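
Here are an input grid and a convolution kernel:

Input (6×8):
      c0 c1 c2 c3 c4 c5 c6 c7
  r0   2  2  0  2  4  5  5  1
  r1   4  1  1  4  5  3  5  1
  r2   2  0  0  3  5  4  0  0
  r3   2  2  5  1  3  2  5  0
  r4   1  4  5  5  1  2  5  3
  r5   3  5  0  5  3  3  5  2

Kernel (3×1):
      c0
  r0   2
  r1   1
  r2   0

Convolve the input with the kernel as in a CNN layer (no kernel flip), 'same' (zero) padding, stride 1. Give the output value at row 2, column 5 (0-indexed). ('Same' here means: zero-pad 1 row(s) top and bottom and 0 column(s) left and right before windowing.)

10

The receptive field on the zero-padded input at this output position is [3 / 4 / 2]. Elementwise product with the kernel and sum: 3·2 + 4·1.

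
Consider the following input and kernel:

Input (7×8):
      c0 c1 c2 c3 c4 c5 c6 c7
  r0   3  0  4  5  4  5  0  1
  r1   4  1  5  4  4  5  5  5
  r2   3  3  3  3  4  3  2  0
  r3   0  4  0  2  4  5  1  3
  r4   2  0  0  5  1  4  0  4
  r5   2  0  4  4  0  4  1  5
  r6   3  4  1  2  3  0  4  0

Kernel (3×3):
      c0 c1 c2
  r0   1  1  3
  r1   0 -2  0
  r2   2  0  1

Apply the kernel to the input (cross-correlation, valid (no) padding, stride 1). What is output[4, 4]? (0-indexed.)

7

The receptive field on the input at this output position is [1 4 0 / 0 4 1 / 3 0 4]. Elementwise product with the kernel and sum: 1·1 + 4·1 + 0·3 + 4·-2 + 3·2 + 4·1.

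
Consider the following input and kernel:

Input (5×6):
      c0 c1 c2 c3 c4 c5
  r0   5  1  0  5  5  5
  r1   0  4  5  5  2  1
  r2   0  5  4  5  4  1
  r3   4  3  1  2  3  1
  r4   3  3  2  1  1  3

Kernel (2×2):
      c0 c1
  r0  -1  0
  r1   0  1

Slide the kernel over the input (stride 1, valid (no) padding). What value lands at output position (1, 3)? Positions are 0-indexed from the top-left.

The receptive field on the input at this output position is [5 2 / 5 4]. Elementwise product with the kernel and sum: 5·-1 + 4·1.

-1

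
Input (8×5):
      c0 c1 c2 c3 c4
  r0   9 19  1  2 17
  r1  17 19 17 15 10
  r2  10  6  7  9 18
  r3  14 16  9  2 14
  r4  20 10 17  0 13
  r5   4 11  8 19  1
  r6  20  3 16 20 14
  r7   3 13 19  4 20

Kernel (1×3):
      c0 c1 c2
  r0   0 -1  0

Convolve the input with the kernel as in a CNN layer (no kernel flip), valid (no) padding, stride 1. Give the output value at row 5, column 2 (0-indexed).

The receptive field on the input at this output position is [8 19 1]. Elementwise product with the kernel and sum: 19·-1.

-19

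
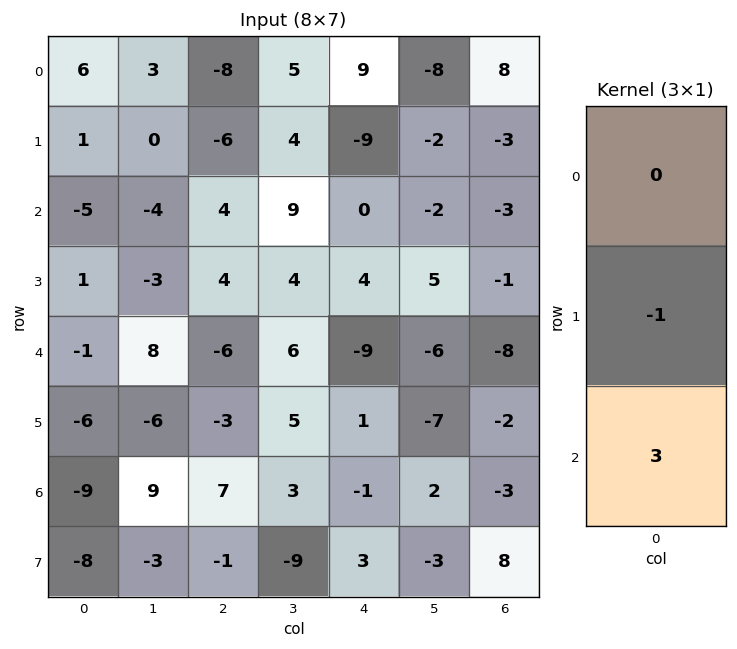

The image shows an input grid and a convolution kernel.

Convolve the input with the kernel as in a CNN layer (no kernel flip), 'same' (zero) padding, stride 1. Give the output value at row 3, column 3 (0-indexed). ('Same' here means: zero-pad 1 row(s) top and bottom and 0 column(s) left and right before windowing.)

14

The receptive field on the zero-padded input at this output position is [9 / 4 / 6]. Elementwise product with the kernel and sum: 4·-1 + 6·3.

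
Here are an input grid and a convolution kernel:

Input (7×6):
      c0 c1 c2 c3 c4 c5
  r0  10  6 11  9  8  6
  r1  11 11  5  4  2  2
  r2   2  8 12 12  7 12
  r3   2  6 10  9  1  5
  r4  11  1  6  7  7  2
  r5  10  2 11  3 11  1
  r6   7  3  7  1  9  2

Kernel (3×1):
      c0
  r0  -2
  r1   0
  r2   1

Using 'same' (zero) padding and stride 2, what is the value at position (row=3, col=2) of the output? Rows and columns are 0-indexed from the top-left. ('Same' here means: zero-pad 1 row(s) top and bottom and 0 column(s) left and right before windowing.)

-22

The receptive field on the zero-padded input at this output position is [11 / 9 / 0]. Elementwise product with the kernel and sum: 11·-2 + 0·1.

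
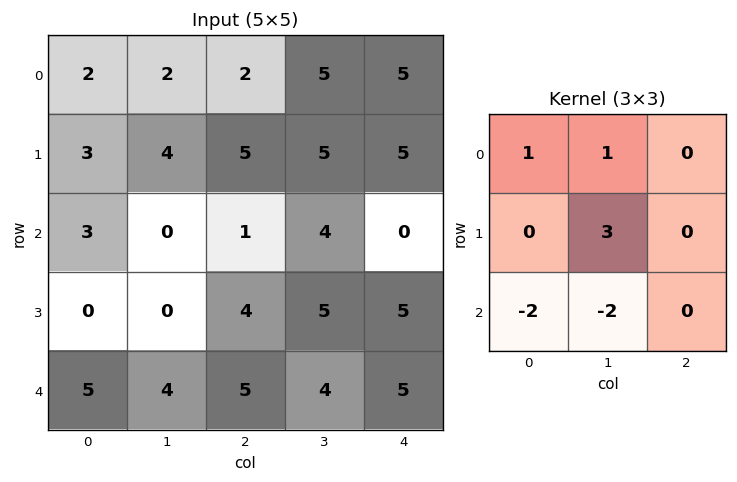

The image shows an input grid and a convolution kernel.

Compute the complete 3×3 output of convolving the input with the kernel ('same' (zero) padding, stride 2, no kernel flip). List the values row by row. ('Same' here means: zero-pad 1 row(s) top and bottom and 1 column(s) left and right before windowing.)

Output[0,0]: The receptive field on the zero-padded input at this output position is [0 0 0 / 0 2 2 / 0 3 4]. Elementwise product with the kernel and sum: 0·1 + 0·1 + 2·3 + 0·-2 + 3·-2.

0 -12 -5
12 4 -10
15 19 25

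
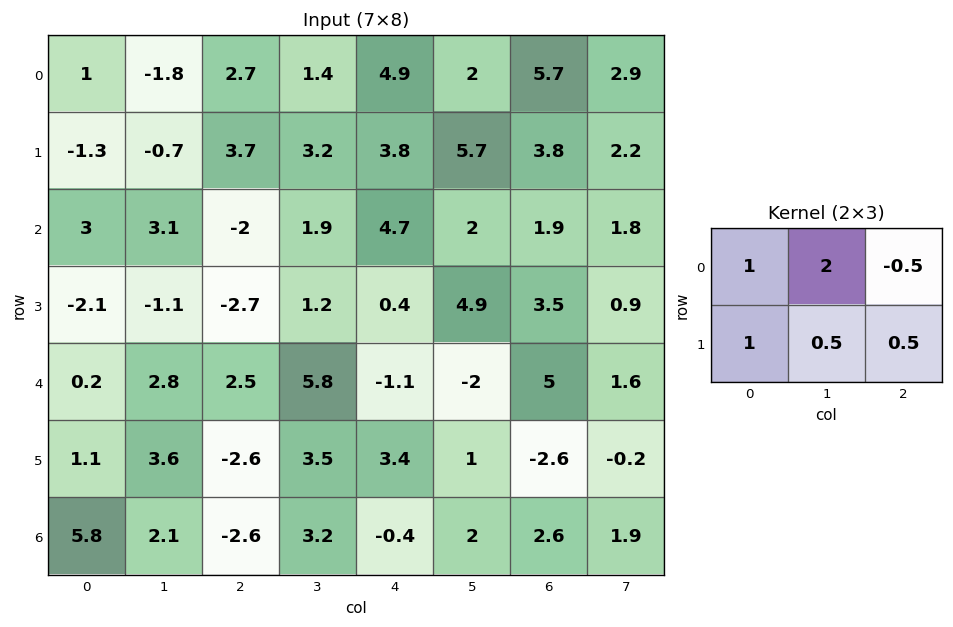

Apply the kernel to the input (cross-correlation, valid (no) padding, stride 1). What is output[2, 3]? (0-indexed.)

The receptive field on the input at this output position is [1.9 4.7 2 / 1.2 0.4 4.9]. Elementwise product with the kernel and sum: 1.9·1 + 4.7·2 + 2·-0.5 + 1.2·1 + 0.4·0.5 + 4.9·0.5.

14.15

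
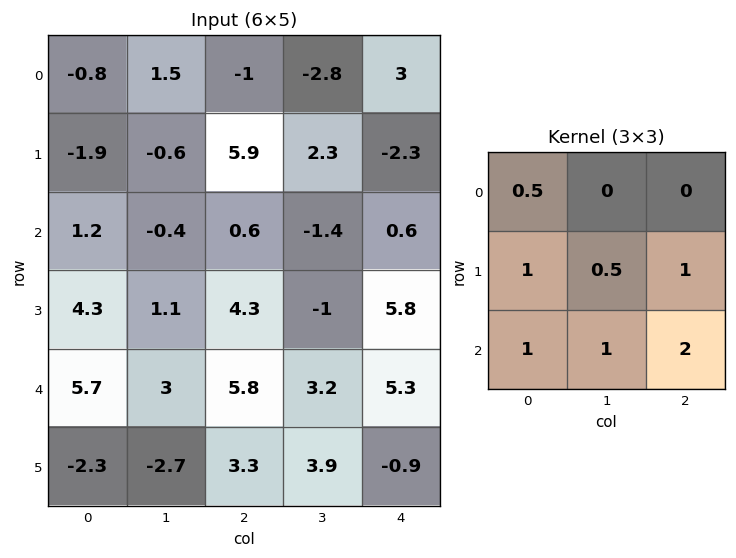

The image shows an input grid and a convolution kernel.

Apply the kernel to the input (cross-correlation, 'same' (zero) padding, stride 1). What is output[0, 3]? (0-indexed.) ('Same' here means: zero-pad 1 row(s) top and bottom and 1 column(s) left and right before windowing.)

The receptive field on the zero-padded input at this output position is [0 0 0 / -1 -2.8 3 / 5.9 2.3 -2.3]. Elementwise product with the kernel and sum: 0·0.5 + -1·1 + -2.8·0.5 + 3·1 + 5.9·1 + 2.3·1 + -2.3·2.

4.2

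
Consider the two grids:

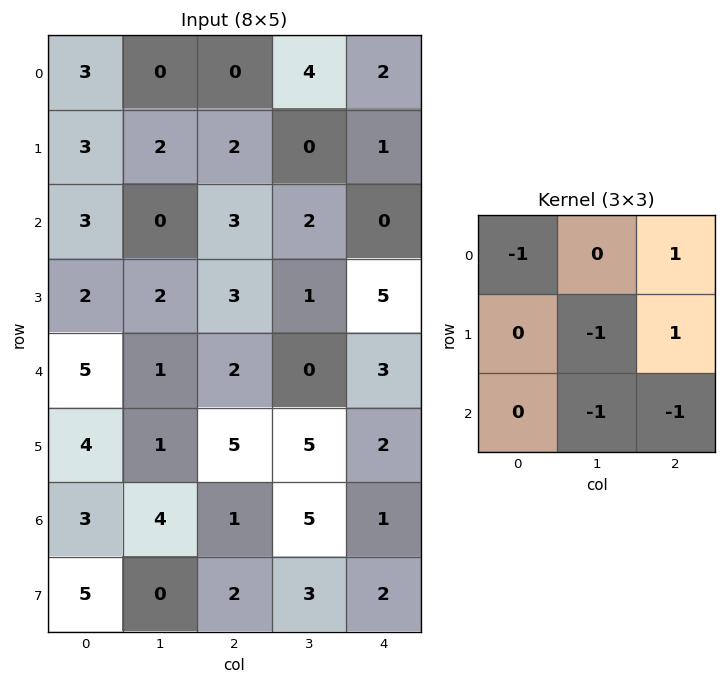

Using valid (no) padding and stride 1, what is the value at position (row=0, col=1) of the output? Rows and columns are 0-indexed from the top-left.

The receptive field on the input at this output position is [0 0 4 / 2 2 0 / 0 3 2]. Elementwise product with the kernel and sum: 0·-1 + 4·1 + 2·-1 + 0·1 + 3·-1 + 2·-1.

-3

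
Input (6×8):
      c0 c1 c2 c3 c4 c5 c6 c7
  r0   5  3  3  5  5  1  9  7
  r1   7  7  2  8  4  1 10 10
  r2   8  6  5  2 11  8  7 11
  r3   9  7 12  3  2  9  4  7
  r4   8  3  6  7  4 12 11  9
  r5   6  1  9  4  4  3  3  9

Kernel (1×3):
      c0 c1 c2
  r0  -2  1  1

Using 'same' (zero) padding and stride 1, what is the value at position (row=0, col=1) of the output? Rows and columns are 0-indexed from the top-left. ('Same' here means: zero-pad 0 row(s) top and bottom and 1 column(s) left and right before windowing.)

The receptive field on the zero-padded input at this output position is [5 3 3]. Elementwise product with the kernel and sum: 5·-2 + 3·1 + 3·1.

-4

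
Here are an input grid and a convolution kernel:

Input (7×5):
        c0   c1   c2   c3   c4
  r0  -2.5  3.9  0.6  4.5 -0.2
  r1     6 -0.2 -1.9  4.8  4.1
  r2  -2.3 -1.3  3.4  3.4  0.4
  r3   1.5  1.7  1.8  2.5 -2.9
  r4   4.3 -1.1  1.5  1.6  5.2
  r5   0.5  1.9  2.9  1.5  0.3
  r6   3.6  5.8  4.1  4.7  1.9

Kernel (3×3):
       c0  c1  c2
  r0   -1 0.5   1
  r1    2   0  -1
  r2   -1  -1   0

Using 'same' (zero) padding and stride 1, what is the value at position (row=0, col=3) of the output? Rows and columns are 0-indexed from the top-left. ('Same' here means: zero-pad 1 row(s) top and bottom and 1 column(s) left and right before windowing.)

-1.5

The receptive field on the zero-padded input at this output position is [0 0 0 / 0.6 4.5 -0.2 / -1.9 4.8 4.1]. Elementwise product with the kernel and sum: 0·-1 + 0·0.5 + 0·1 + 0.6·2 + -0.2·-1 + -1.9·-1 + 4.8·-1.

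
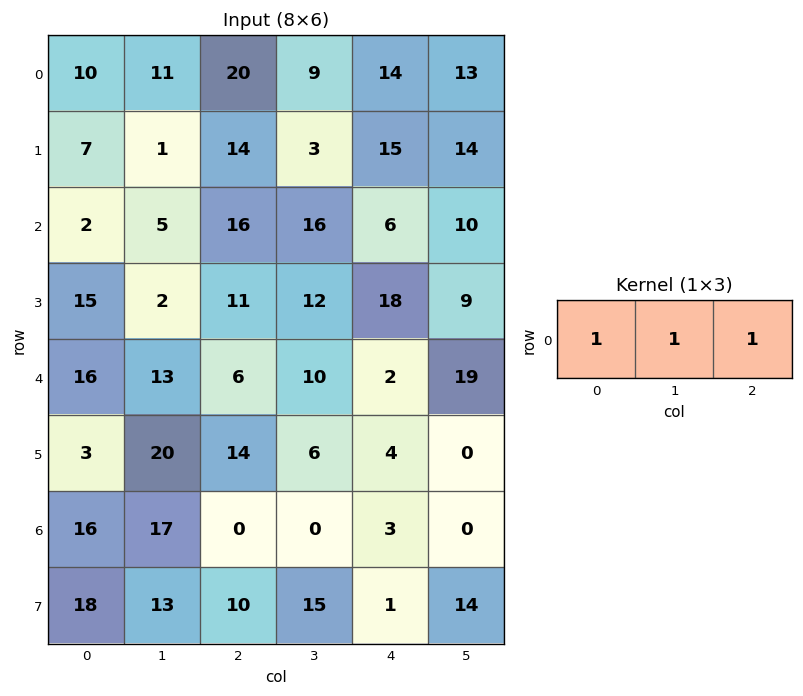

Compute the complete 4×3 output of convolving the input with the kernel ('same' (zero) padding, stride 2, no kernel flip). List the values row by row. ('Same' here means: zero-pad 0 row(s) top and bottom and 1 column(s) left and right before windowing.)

21 40 36
7 37 32
29 29 31
33 17 3

Output[0,0]: The receptive field on the zero-padded input at this output position is [0 10 11]. Elementwise product with the kernel and sum: 0·1 + 10·1 + 11·1.
Output[0,1]: The receptive field on the zero-padded input at this output position is [11 20 9]. Elementwise product with the kernel and sum: 11·1 + 20·1 + 9·1.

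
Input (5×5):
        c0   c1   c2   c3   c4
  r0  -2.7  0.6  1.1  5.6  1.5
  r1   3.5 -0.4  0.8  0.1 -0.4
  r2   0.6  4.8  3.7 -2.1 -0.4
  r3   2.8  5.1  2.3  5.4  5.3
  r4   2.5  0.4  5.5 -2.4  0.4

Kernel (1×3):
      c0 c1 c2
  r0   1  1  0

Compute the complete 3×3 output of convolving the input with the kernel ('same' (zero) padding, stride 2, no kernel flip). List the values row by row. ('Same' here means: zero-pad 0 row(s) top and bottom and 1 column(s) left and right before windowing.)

Output[0,0]: The receptive field on the zero-padded input at this output position is [0 -2.7 0.6]. Elementwise product with the kernel and sum: 0·1 + -2.7·1.

-2.7 1.7 7.1
0.6 8.5 -2.5
2.5 5.9 -2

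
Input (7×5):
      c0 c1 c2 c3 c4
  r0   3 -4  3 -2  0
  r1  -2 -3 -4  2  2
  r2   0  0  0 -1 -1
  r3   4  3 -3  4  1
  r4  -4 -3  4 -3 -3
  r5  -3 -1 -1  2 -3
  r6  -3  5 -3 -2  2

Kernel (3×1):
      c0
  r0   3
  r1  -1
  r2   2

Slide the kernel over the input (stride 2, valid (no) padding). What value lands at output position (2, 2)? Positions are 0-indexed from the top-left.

-2

The receptive field on the input at this output position is [-3 / -3 / 2]. Elementwise product with the kernel and sum: -3·3 + -3·-1 + 2·2.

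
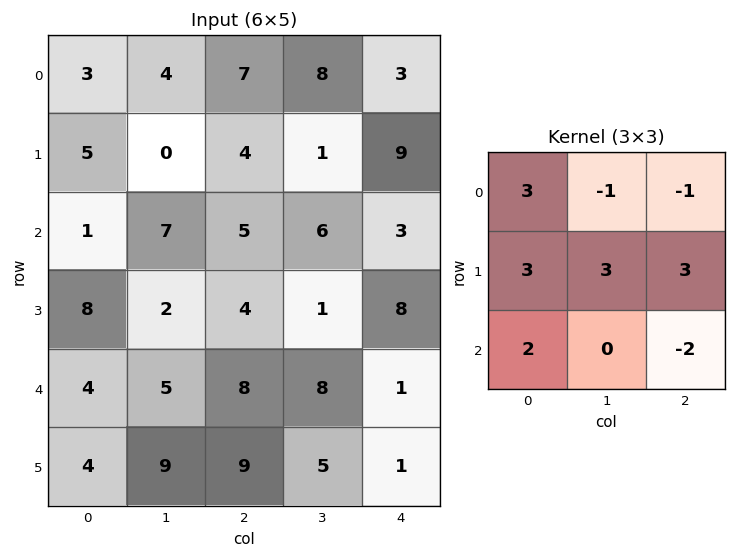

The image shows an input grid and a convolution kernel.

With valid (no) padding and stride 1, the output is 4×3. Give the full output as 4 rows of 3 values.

17 14 56
58 51 36
25 25 59
59 72 70

Output[0,0]: The receptive field on the input at this output position is [3 4 7 / 5 0 4 / 1 7 5]. Elementwise product with the kernel and sum: 3·3 + 4·-1 + 7·-1 + 5·3 + 0·3 + 4·3 + 1·2 + 5·-2.
Output[0,1]: The receptive field on the input at this output position is [4 7 8 / 0 4 1 / 7 5 6]. Elementwise product with the kernel and sum: 4·3 + 7·-1 + 8·-1 + 0·3 + 4·3 + 1·3 + 7·2 + 6·-2.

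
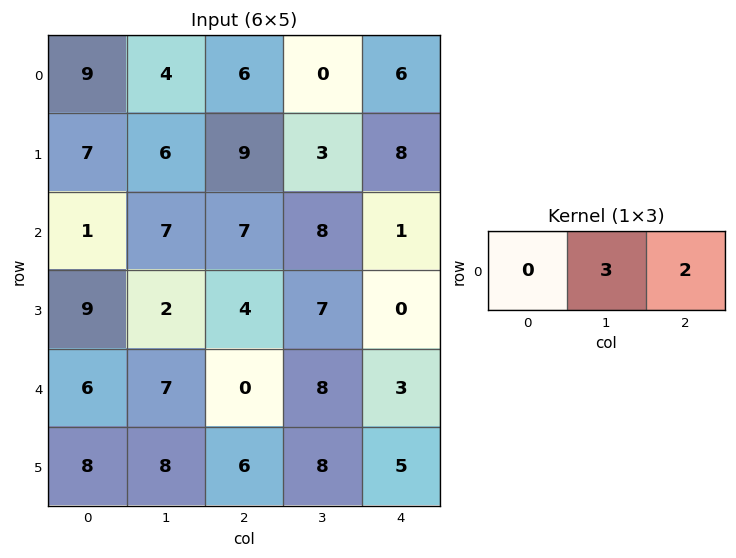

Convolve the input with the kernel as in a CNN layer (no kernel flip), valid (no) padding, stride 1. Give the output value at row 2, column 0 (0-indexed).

35

The receptive field on the input at this output position is [1 7 7]. Elementwise product with the kernel and sum: 7·3 + 7·2.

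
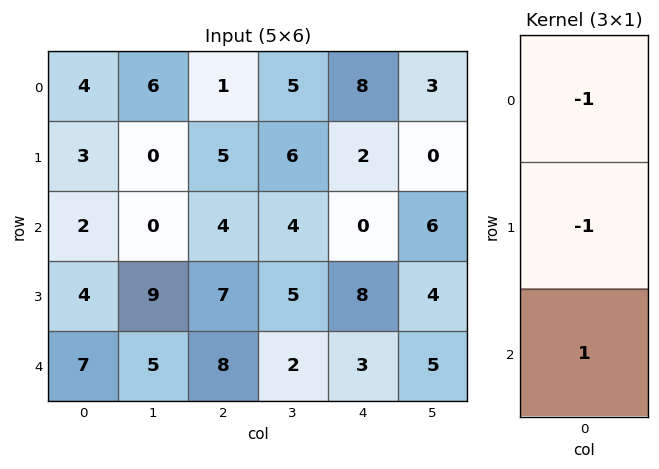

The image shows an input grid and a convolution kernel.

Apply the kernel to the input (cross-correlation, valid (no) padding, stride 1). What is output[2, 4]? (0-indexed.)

The receptive field on the input at this output position is [0 / 8 / 3]. Elementwise product with the kernel and sum: 0·-1 + 8·-1 + 3·1.

-5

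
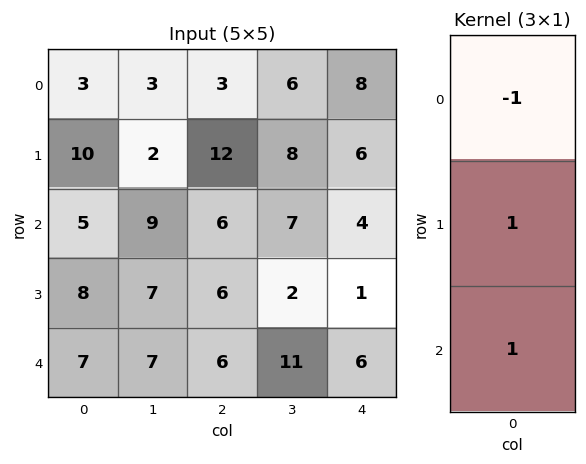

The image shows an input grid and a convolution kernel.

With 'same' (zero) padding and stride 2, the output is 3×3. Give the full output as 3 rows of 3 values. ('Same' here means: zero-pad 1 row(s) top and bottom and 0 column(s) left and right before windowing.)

Output[0,0]: The receptive field on the zero-padded input at this output position is [0 / 3 / 10]. Elementwise product with the kernel and sum: 0·-1 + 3·1 + 10·1.
Output[0,1]: The receptive field on the zero-padded input at this output position is [0 / 3 / 12]. Elementwise product with the kernel and sum: 0·-1 + 3·1 + 12·1.

13 15 14
3 0 -1
-1 0 5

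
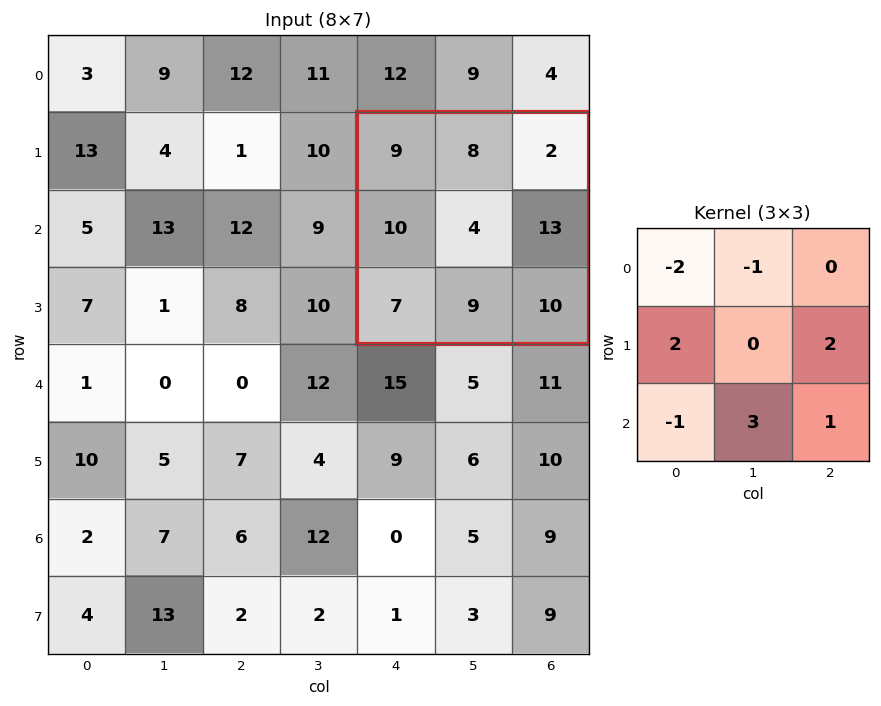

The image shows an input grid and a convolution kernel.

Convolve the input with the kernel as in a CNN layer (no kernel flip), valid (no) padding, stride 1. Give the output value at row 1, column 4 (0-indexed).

The receptive field on the input at this output position is [9 8 2 / 10 4 13 / 7 9 10]. Elementwise product with the kernel and sum: 9·-2 + 8·-1 + 10·2 + 13·2 + 7·-1 + 9·3 + 10·1.

50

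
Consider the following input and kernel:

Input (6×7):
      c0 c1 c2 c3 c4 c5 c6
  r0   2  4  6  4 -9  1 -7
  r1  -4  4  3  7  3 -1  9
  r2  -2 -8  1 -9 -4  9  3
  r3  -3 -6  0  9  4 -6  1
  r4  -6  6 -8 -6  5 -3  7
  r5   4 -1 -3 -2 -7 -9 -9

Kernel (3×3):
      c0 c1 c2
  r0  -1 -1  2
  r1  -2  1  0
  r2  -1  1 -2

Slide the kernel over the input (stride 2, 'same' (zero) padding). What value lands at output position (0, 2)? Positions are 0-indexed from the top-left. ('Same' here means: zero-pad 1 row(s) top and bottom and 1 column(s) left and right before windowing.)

The receptive field on the zero-padded input at this output position is [0 0 0 / 4 -9 1 / 7 3 -1]. Elementwise product with the kernel and sum: 0·-1 + 0·-1 + 0·2 + 4·-2 + -9·1 + 7·-1 + 3·1 + -1·-2.

-19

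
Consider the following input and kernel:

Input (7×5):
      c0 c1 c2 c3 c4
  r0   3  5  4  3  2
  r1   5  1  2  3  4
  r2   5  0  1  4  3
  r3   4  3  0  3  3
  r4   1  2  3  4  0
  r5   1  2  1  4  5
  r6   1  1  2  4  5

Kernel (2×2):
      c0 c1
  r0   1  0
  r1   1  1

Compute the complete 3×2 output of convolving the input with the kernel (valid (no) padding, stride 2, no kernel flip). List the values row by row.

Output[0,0]: The receptive field on the input at this output position is [3 5 / 5 1]. Elementwise product with the kernel and sum: 3·1 + 5·1 + 1·1.
Output[0,1]: The receptive field on the input at this output position is [4 3 / 2 3]. Elementwise product with the kernel and sum: 4·1 + 2·1 + 3·1.

9 9
12 4
4 8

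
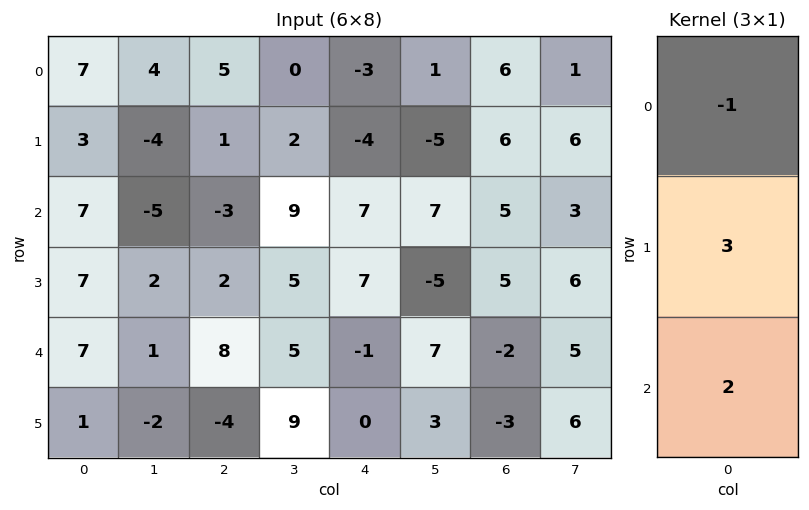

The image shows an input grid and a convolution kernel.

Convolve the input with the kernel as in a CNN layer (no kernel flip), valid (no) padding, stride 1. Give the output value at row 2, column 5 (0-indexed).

-8

The receptive field on the input at this output position is [7 / -5 / 7]. Elementwise product with the kernel and sum: 7·-1 + -5·3 + 7·2.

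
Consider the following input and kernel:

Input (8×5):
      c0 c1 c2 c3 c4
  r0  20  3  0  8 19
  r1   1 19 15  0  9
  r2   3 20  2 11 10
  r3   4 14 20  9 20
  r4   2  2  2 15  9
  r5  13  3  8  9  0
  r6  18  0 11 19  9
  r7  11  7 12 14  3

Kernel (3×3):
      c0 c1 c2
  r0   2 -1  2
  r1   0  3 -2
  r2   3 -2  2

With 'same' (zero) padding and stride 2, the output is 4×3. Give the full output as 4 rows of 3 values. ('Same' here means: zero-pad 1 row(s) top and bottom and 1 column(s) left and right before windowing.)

Output[0,0]: The receptive field on the zero-padded input at this output position is [0 0 0 / 0 20 3 / 0 1 19]. Elementwise product with the kernel and sum: 0·2 + 0·-1 + 0·2 + 20·3 + 3·-2 + 0·3 + 1·-2 + 19·2.
Output[0,1]: The receptive field on the zero-padded input at this output position is [0 0 0 / 3 0 8 / 19 15 0]. Elementwise product with the kernel and sum: 0·2 + 0·-1 + 0·2 + 0·3 + 8·-2 + 19·3 + 15·-2 + 0·2.

90 11 39
26 27 8
6 13 52
39 36 81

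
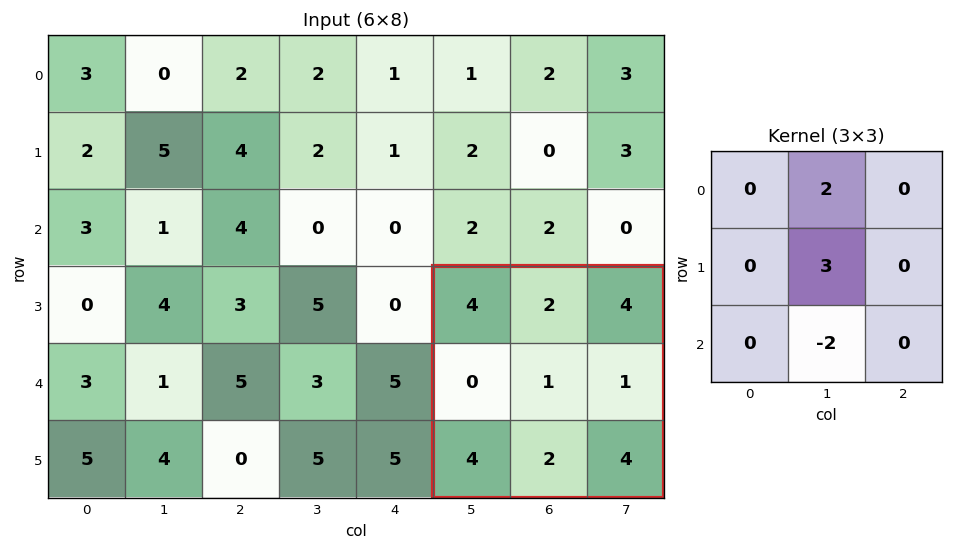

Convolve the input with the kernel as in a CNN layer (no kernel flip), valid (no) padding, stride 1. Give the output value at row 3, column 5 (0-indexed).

The receptive field on the input at this output position is [4 2 4 / 0 1 1 / 4 2 4]. Elementwise product with the kernel and sum: 2·2 + 1·3 + 2·-2.

3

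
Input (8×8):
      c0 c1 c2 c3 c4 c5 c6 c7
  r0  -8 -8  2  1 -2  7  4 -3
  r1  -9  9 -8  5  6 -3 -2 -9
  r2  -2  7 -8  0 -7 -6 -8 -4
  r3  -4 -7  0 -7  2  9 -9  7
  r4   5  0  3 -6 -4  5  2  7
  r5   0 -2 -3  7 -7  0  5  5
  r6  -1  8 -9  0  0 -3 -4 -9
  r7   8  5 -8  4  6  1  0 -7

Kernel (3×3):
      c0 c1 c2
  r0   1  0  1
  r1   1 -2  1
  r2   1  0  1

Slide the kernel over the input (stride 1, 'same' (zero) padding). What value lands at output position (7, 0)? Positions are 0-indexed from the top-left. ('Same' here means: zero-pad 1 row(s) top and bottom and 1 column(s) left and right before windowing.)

The receptive field on the zero-padded input at this output position is [0 -1 8 / 0 8 5 / 0 0 0]. Elementwise product with the kernel and sum: 0·1 + 8·1 + 0·1 + 8·-2 + 5·1 + 0·1 + 0·1.

-3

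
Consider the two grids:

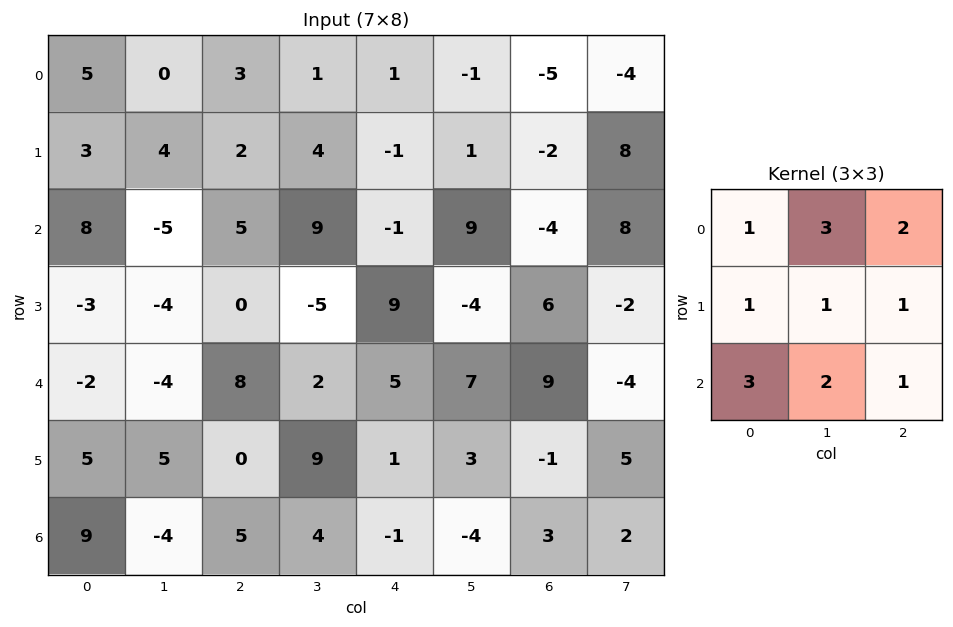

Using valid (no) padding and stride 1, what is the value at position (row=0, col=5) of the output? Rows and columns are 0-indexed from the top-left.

10

The receptive field on the input at this output position is [-1 -5 -4 / 1 -2 8 / 9 -4 8]. Elementwise product with the kernel and sum: -1·1 + -5·3 + -4·2 + 1·1 + -2·1 + 8·1 + 9·3 + -4·2 + 8·1.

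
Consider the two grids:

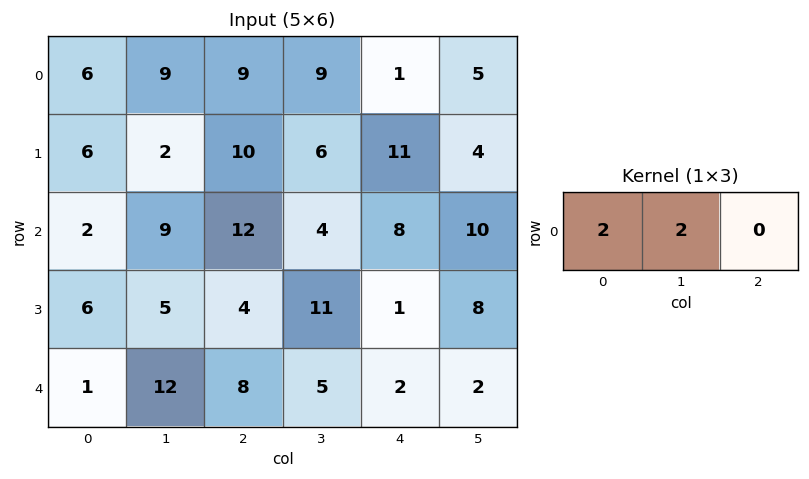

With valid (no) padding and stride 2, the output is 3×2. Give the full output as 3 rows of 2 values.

30 36
22 32
26 26

Output[0,0]: The receptive field on the input at this output position is [6 9 9]. Elementwise product with the kernel and sum: 6·2 + 9·2.
Output[0,1]: The receptive field on the input at this output position is [9 9 1]. Elementwise product with the kernel and sum: 9·2 + 9·2.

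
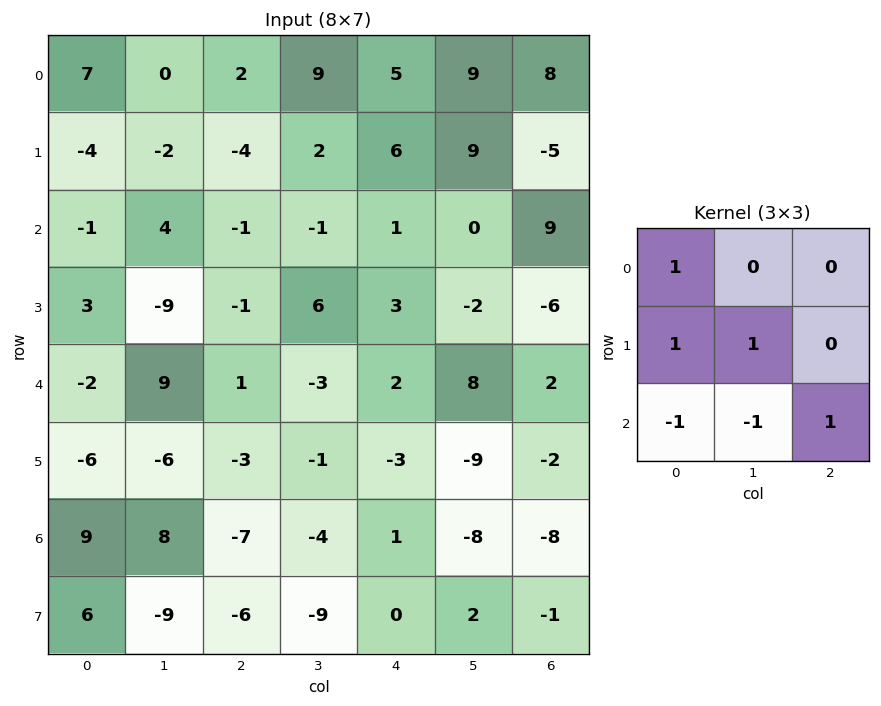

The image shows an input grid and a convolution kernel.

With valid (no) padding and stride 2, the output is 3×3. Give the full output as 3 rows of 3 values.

Output[0,0]: The receptive field on the input at this output position is [7 0 2 / -4 -2 -4 / -1 4 -1]. Elementwise product with the kernel and sum: 7·1 + -4·1 + -2·1 + -1·-1 + 4·-1 + -1·1.
Output[0,1]: The receptive field on the input at this output position is [2 9 5 / -4 2 6 / -1 -1 1]. Elementwise product with the kernel and sum: 2·1 + -4·1 + 2·1 + -1·-1 + -1·-1 + 1·1.

-3 3 28
-13 8 -6
-38 9 -11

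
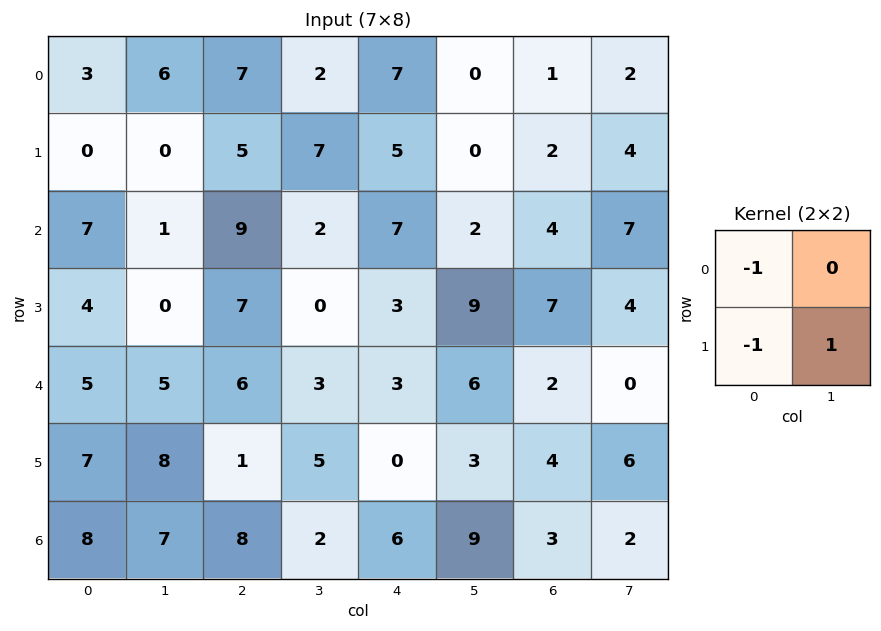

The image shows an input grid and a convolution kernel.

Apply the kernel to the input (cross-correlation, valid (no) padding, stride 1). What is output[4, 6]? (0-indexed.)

0

The receptive field on the input at this output position is [2 0 / 4 6]. Elementwise product with the kernel and sum: 2·-1 + 4·-1 + 6·1.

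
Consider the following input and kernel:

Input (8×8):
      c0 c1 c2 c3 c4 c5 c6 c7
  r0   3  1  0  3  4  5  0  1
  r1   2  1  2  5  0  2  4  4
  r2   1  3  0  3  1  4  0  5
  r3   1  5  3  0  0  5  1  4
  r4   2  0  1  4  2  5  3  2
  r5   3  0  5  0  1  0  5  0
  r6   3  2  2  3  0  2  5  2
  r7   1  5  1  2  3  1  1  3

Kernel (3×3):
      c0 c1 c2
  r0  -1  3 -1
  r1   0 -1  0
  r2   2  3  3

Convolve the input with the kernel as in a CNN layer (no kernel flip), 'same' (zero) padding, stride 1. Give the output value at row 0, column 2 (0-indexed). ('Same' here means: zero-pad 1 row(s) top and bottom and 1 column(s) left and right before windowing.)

The receptive field on the zero-padded input at this output position is [0 0 0 / 1 0 3 / 1 2 5]. Elementwise product with the kernel and sum: 0·-1 + 0·3 + 0·-1 + 0·-1 + 1·2 + 2·3 + 5·3.

23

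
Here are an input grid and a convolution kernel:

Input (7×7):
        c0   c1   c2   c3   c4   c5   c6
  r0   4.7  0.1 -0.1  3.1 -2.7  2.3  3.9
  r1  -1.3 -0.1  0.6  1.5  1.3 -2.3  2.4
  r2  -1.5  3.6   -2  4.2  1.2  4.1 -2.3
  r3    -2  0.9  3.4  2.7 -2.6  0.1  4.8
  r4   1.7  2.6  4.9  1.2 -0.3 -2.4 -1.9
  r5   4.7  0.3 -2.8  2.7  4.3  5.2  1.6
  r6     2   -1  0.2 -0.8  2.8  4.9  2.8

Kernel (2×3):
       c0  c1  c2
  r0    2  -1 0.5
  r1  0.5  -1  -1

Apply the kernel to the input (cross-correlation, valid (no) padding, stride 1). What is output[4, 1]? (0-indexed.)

1.15

The receptive field on the input at this output position is [2.6 4.9 1.2 / 0.3 -2.8 2.7]. Elementwise product with the kernel and sum: 2.6·2 + 4.9·-1 + 1.2·0.5 + 0.3·0.5 + -2.8·-1 + 2.7·-1.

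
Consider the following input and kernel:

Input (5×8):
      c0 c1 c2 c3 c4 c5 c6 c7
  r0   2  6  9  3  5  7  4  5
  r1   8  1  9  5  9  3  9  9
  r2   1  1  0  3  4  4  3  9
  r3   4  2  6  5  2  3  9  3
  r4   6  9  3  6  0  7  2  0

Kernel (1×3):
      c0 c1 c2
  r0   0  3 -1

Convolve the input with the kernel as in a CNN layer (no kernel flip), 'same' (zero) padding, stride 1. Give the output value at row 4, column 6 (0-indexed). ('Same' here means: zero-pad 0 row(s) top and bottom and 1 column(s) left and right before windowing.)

The receptive field on the zero-padded input at this output position is [7 2 0]. Elementwise product with the kernel and sum: 2·3 + 0·-1.

6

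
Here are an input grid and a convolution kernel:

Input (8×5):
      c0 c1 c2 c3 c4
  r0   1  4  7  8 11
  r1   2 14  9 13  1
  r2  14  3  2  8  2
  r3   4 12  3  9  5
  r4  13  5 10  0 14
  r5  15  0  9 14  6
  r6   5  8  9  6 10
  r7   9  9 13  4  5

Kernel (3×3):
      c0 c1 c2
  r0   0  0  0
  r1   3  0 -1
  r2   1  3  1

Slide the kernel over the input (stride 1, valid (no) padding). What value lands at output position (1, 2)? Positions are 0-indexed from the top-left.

The receptive field on the input at this output position is [9 13 1 / 2 8 2 / 3 9 5]. Elementwise product with the kernel and sum: 2·3 + 2·-1 + 3·1 + 9·3 + 5·1.

39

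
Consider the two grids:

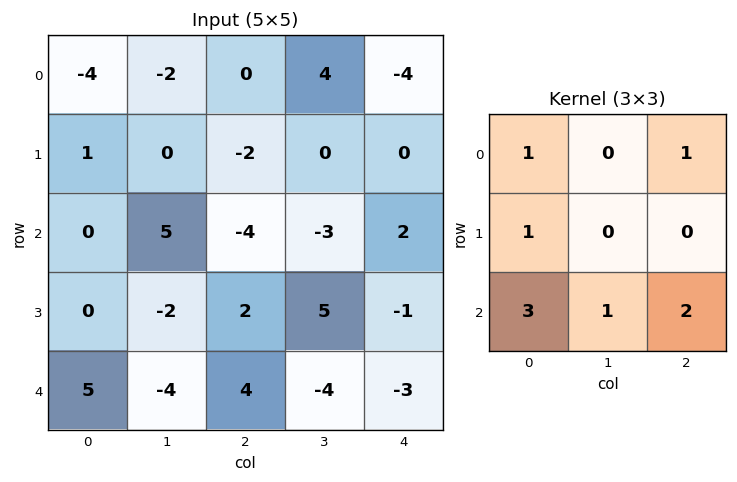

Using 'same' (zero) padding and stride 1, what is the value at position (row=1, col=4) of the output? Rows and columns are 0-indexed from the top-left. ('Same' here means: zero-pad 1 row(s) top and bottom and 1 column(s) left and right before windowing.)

-3

The receptive field on the zero-padded input at this output position is [4 -4 0 / 0 0 0 / -3 2 0]. Elementwise product with the kernel and sum: 4·1 + 0·1 + 0·1 + -3·3 + 2·1 + 0·2.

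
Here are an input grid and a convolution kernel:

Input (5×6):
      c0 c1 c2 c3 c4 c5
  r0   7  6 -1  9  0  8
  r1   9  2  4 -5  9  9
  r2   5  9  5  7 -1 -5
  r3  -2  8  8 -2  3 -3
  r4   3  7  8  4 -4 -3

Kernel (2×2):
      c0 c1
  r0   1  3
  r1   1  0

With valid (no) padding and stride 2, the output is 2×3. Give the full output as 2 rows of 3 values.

34 30 33
30 34 -13

Output[0,0]: The receptive field on the input at this output position is [7 6 / 9 2]. Elementwise product with the kernel and sum: 7·1 + 6·3 + 9·1.
Output[0,1]: The receptive field on the input at this output position is [-1 9 / 4 -5]. Elementwise product with the kernel and sum: -1·1 + 9·3 + 4·1.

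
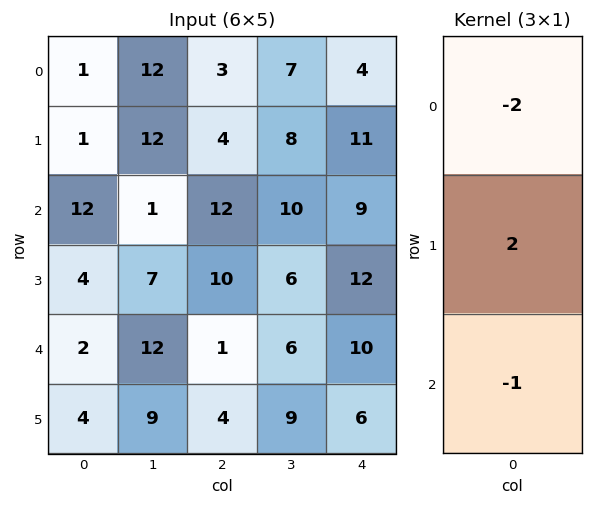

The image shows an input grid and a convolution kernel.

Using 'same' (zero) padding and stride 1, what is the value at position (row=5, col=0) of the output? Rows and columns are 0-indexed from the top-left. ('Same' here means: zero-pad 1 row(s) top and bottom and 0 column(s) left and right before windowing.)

4

The receptive field on the zero-padded input at this output position is [2 / 4 / 0]. Elementwise product with the kernel and sum: 2·-2 + 4·2 + 0·-1.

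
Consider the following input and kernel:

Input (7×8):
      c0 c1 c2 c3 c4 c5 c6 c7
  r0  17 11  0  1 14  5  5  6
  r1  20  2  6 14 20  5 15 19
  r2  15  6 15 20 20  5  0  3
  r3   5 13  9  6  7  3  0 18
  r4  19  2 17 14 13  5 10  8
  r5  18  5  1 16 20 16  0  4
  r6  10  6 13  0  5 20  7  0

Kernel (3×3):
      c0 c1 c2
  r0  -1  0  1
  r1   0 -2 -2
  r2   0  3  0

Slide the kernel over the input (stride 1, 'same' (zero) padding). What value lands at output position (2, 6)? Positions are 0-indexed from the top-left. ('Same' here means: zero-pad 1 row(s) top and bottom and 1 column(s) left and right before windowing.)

The receptive field on the zero-padded input at this output position is [5 15 19 / 5 0 3 / 3 0 18]. Elementwise product with the kernel and sum: 5·-1 + 19·1 + 0·-2 + 3·-2 + 0·3.

8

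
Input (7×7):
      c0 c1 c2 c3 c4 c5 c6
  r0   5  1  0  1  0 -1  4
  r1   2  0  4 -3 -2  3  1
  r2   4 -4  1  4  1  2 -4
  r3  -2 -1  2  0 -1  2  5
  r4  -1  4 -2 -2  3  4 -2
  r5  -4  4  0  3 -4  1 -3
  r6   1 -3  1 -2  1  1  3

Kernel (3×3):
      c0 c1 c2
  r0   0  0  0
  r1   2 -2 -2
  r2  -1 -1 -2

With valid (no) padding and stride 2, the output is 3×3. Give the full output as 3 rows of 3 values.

Output[0,0]: The receptive field on the input at this output position is [5 1 0 / 2 0 4 / 4 -4 1]. Elementwise product with the kernel and sum: 2·2 + 0·-2 + 4·-2 + 4·-1 + -4·-1 + 1·-2.
Output[0,1]: The receptive field on the input at this output position is [0 1 0 / 4 -3 -2 / 1 4 1]. Elementwise product with the kernel and sum: 4·2 + -3·-2 + -2·-2 + 1·-1 + 4·-1 + 1·-2.

-6 11 -7
-5 4 -19
-16 1 -12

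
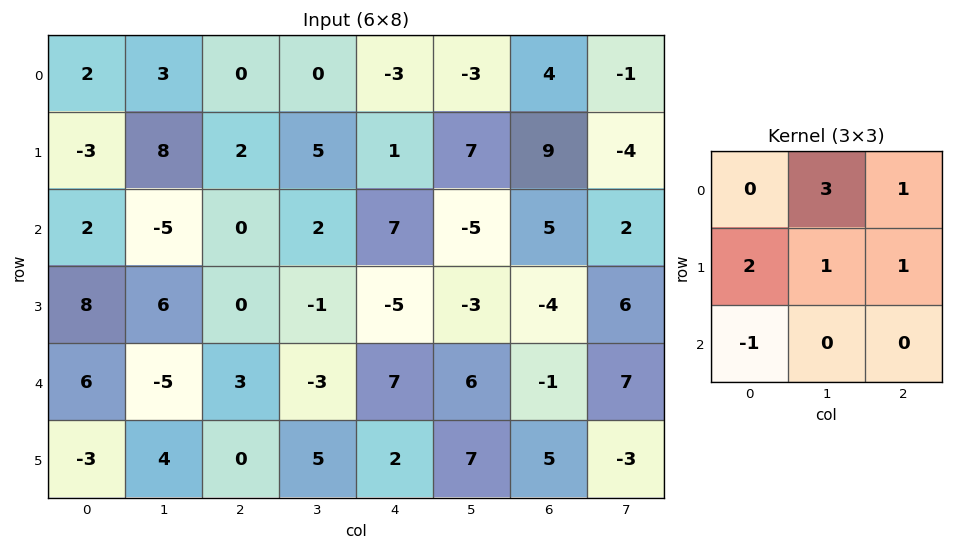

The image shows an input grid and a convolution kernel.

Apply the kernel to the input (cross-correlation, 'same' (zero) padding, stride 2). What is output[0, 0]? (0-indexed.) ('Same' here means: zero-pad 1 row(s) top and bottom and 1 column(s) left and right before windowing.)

5

The receptive field on the zero-padded input at this output position is [0 0 0 / 0 2 3 / 0 -3 8]. Elementwise product with the kernel and sum: 0·3 + 0·1 + 0·2 + 2·1 + 3·1 + 0·-1.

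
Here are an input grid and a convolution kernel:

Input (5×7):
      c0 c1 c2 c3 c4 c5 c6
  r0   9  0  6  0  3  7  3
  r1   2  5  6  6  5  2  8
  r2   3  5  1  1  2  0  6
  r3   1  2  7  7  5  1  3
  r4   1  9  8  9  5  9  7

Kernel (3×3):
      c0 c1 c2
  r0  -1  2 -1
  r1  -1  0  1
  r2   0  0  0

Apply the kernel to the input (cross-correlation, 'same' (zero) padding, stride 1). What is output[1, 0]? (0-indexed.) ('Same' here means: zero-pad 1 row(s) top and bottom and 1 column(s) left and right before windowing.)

23

The receptive field on the zero-padded input at this output position is [0 9 0 / 0 2 5 / 0 3 5]. Elementwise product with the kernel and sum: 0·-1 + 9·2 + 0·-1 + 0·-1 + 5·1.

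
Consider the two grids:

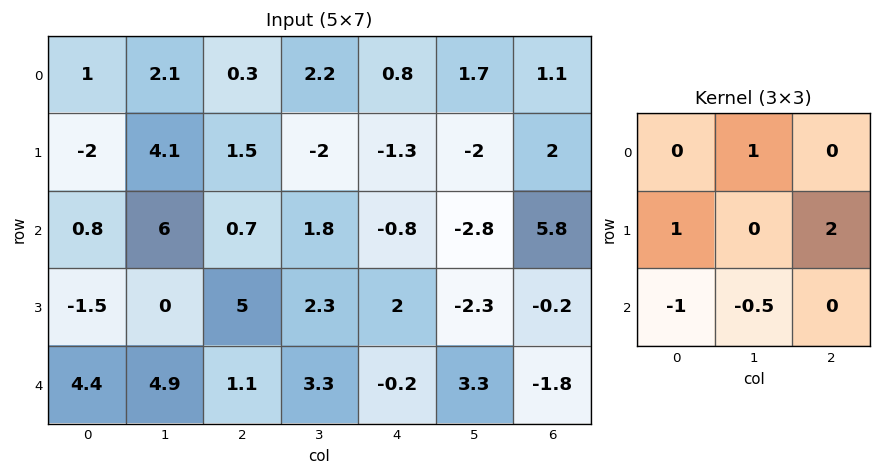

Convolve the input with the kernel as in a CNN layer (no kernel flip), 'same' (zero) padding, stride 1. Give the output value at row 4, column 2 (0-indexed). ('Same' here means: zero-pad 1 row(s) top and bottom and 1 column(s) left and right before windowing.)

The receptive field on the zero-padded input at this output position is [0 5 2.3 / 4.9 1.1 3.3 / 0 0 0]. Elementwise product with the kernel and sum: 5·1 + 4.9·1 + 3.3·2 + 0·-1 + 0·-0.5.

16.5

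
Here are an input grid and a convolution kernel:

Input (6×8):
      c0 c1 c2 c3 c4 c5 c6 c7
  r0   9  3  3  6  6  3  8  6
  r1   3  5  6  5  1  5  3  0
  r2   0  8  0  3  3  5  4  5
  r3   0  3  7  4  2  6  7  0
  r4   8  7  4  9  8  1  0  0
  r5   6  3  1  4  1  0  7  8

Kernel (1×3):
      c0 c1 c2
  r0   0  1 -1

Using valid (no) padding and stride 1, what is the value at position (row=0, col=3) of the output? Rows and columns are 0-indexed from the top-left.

The receptive field on the input at this output position is [6 6 3]. Elementwise product with the kernel and sum: 6·1 + 3·-1.

3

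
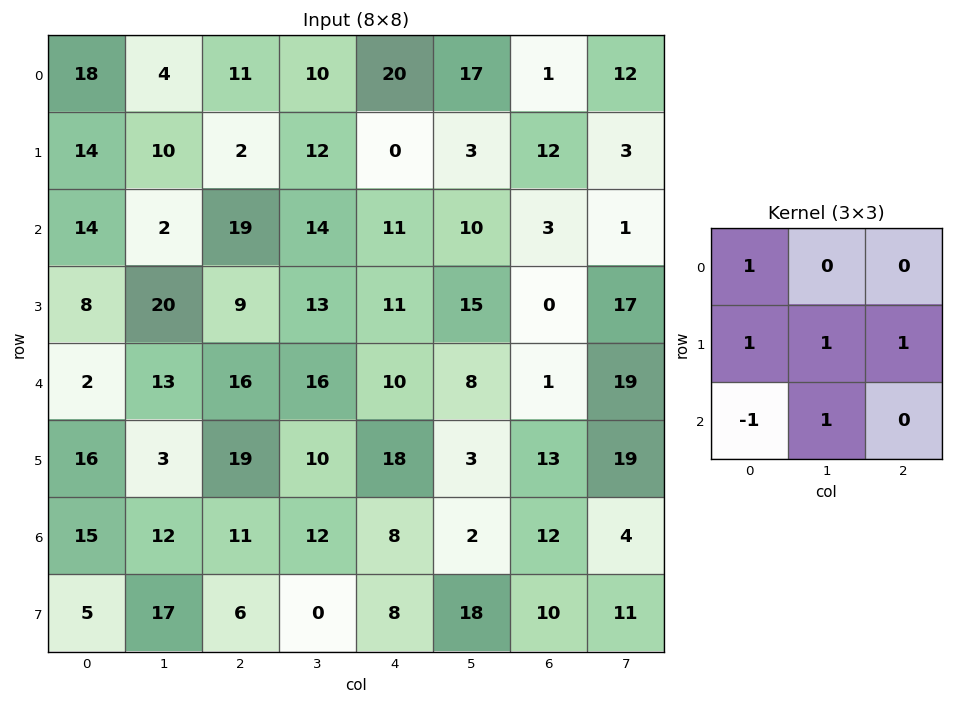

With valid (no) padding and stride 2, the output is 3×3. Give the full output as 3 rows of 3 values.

Output[0,0]: The receptive field on the input at this output position is [18 4 11 / 14 10 2 / 14 2 19]. Elementwise product with the kernel and sum: 18·1 + 14·1 + 10·1 + 2·1 + 14·-1 + 2·1.

32 20 34
62 52 35
37 64 38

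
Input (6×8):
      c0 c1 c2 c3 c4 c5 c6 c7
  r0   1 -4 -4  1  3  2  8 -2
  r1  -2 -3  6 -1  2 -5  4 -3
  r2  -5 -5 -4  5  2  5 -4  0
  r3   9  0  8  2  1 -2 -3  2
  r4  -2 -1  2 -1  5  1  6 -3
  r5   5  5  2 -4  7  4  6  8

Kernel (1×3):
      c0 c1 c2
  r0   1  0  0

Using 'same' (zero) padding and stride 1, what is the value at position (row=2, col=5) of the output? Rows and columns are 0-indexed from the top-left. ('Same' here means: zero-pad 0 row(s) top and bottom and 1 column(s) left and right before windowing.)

The receptive field on the zero-padded input at this output position is [2 5 -4]. Elementwise product with the kernel and sum: 2·1.

2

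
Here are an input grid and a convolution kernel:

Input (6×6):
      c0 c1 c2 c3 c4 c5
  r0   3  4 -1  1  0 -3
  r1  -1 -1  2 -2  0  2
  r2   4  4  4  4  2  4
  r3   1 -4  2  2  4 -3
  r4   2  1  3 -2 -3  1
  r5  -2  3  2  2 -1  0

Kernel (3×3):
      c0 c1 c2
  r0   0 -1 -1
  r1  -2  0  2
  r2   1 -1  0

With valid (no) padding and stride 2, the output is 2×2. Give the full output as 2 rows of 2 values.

3 -5
-5 3

Output[0,0]: The receptive field on the input at this output position is [3 4 -1 / -1 -1 2 / 4 4 4]. Elementwise product with the kernel and sum: 4·-1 + -1·-1 + -1·-2 + 2·2 + 4·1 + 4·-1.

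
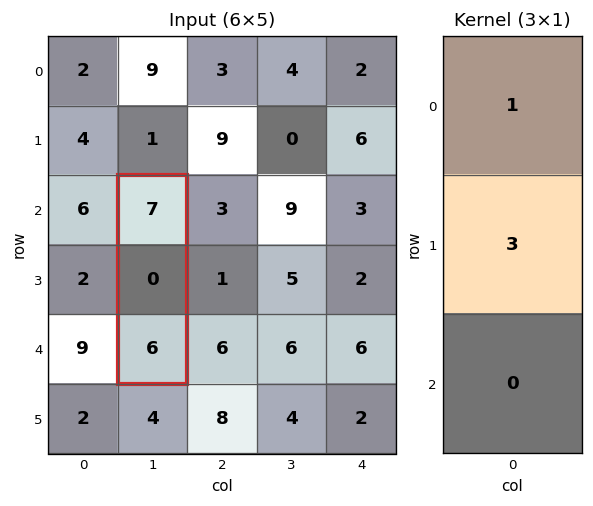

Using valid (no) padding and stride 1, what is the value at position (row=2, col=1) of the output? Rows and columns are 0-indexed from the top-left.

The receptive field on the input at this output position is [7 / 0 / 6]. Elementwise product with the kernel and sum: 7·1 + 0·3.

7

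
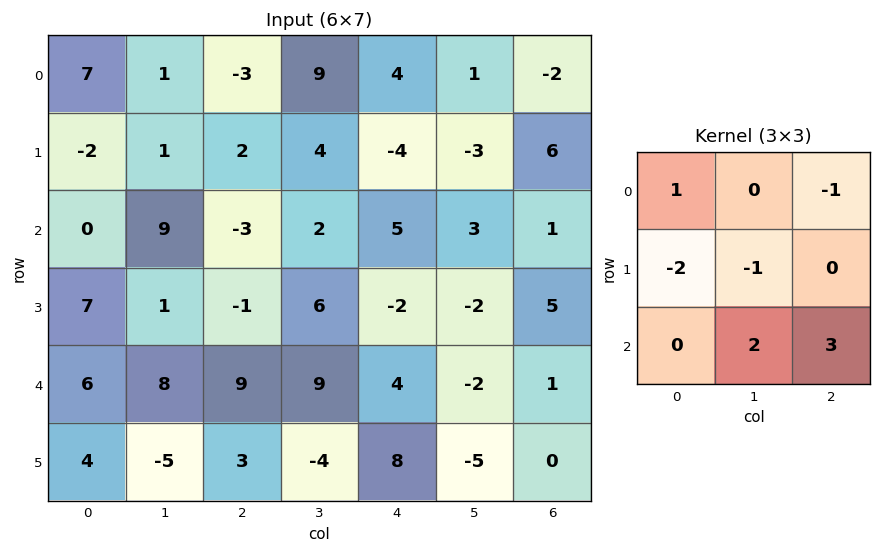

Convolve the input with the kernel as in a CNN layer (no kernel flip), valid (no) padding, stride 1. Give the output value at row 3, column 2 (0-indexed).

The receptive field on the input at this output position is [-1 6 -2 / 9 9 4 / 3 -4 8]. Elementwise product with the kernel and sum: -1·1 + -2·-1 + 9·-2 + 9·-1 + -4·2 + 8·3.

-10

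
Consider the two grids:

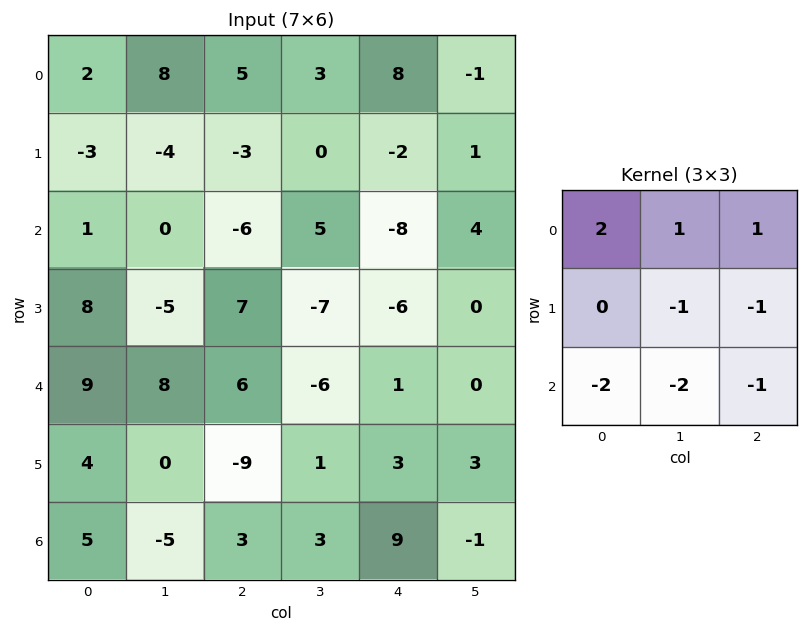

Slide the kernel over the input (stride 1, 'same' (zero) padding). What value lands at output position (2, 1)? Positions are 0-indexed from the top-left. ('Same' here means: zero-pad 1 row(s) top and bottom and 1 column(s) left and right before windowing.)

The receptive field on the zero-padded input at this output position is [-3 -4 -3 / 1 0 -6 / 8 -5 7]. Elementwise product with the kernel and sum: -3·2 + -4·1 + -3·1 + 0·-1 + -6·-1 + 8·-2 + -5·-2 + 7·-1.

-20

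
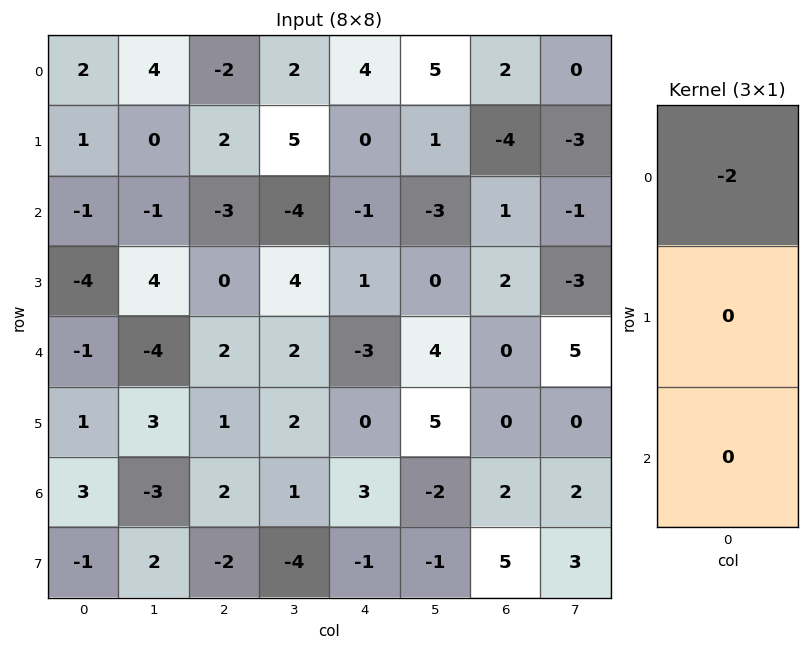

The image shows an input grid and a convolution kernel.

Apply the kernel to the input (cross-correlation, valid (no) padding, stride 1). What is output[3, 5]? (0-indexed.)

0

The receptive field on the input at this output position is [0 / 4 / 5]. Elementwise product with the kernel and sum: 0·-2.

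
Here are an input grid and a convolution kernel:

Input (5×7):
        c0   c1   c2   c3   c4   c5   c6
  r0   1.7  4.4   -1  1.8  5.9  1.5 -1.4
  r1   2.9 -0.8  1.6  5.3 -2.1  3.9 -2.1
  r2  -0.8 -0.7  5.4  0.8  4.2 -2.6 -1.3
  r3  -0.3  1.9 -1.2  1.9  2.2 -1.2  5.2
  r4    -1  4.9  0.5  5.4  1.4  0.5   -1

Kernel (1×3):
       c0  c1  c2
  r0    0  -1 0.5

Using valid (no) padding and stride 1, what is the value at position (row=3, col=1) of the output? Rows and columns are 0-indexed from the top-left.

2.15

The receptive field on the input at this output position is [1.9 -1.2 1.9]. Elementwise product with the kernel and sum: -1.2·-1 + 1.9·0.5.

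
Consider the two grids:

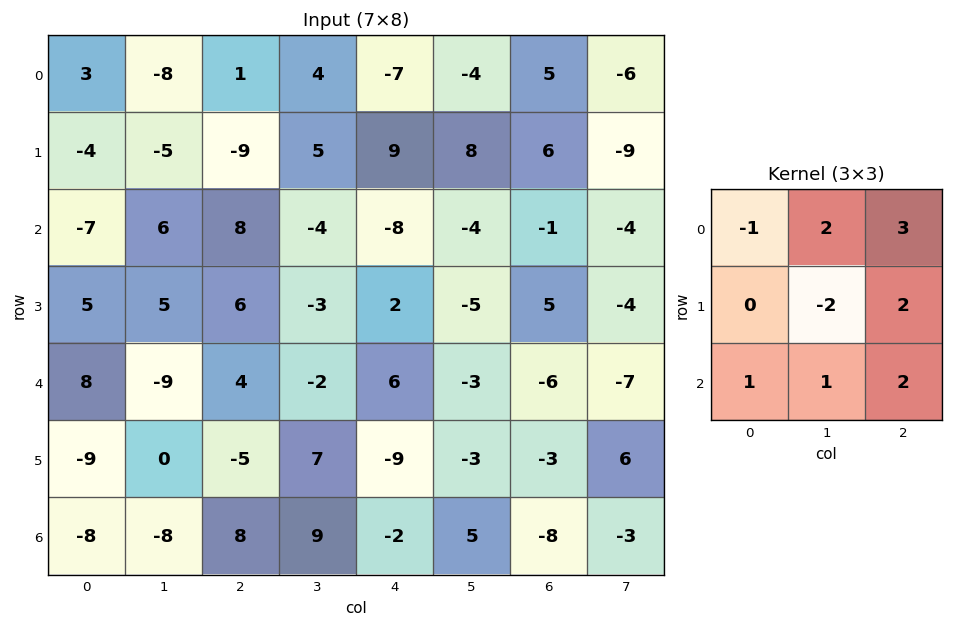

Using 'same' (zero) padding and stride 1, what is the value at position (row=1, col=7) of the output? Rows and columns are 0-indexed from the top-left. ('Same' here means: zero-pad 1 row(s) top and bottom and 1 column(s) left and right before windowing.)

The receptive field on the zero-padded input at this output position is [5 -6 0 / 6 -9 0 / -1 -4 0]. Elementwise product with the kernel and sum: 5·-1 + -6·2 + 0·3 + -9·-2 + 0·2 + -1·1 + -4·1 + 0·2.

-4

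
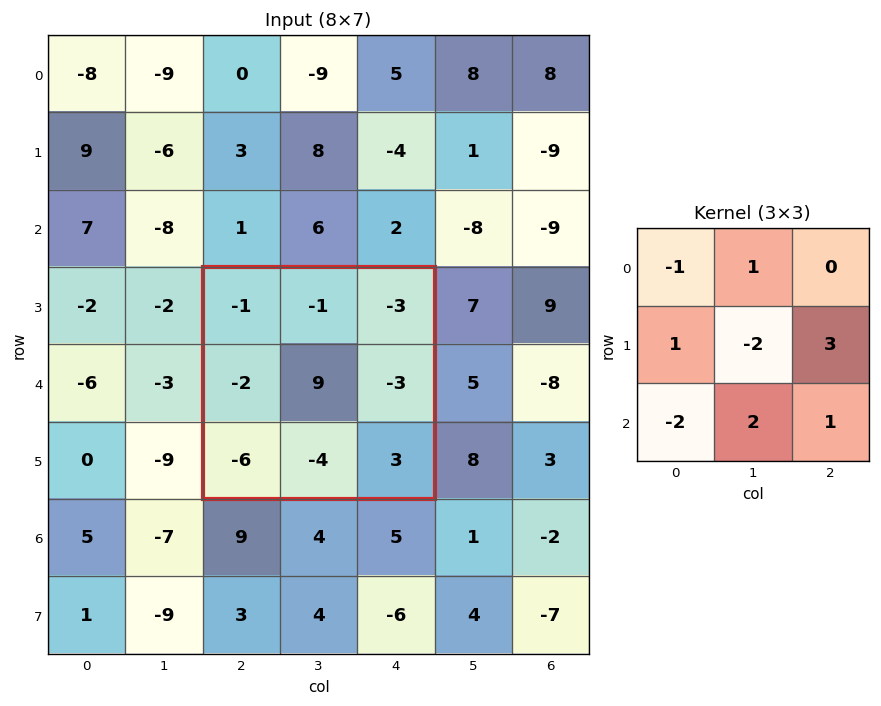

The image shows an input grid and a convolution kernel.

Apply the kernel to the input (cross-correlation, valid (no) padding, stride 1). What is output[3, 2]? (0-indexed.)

-22

The receptive field on the input at this output position is [-1 -1 -3 / -2 9 -3 / -6 -4 3]. Elementwise product with the kernel and sum: -1·-1 + -1·1 + -2·1 + 9·-2 + -3·3 + -6·-2 + -4·2 + 3·1.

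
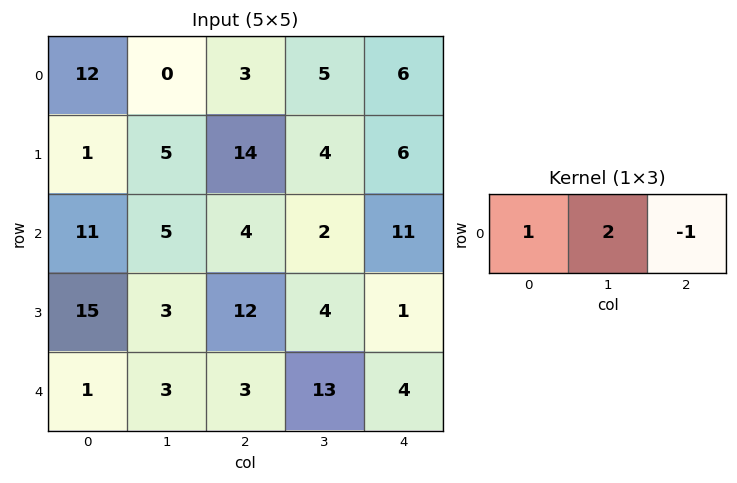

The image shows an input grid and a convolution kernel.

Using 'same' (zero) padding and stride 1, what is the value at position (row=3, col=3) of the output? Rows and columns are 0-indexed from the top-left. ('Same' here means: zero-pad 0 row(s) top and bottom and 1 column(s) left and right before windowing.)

The receptive field on the zero-padded input at this output position is [12 4 1]. Elementwise product with the kernel and sum: 12·1 + 4·2 + 1·-1.

19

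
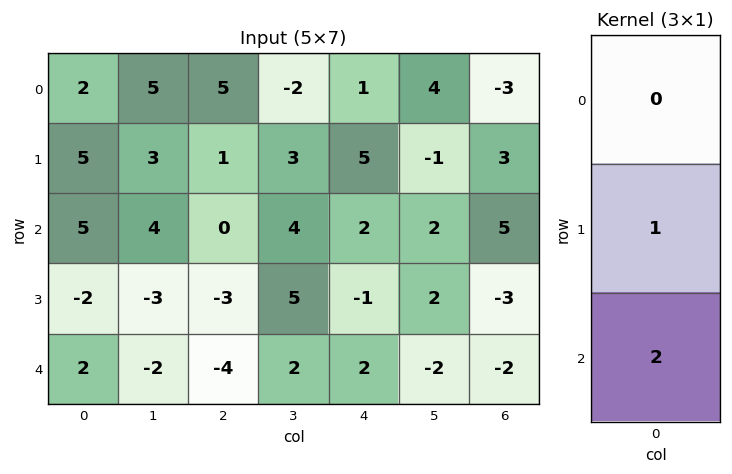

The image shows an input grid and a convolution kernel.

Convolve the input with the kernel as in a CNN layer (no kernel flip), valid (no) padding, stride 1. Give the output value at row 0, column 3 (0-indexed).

The receptive field on the input at this output position is [-2 / 3 / 4]. Elementwise product with the kernel and sum: 3·1 + 4·2.

11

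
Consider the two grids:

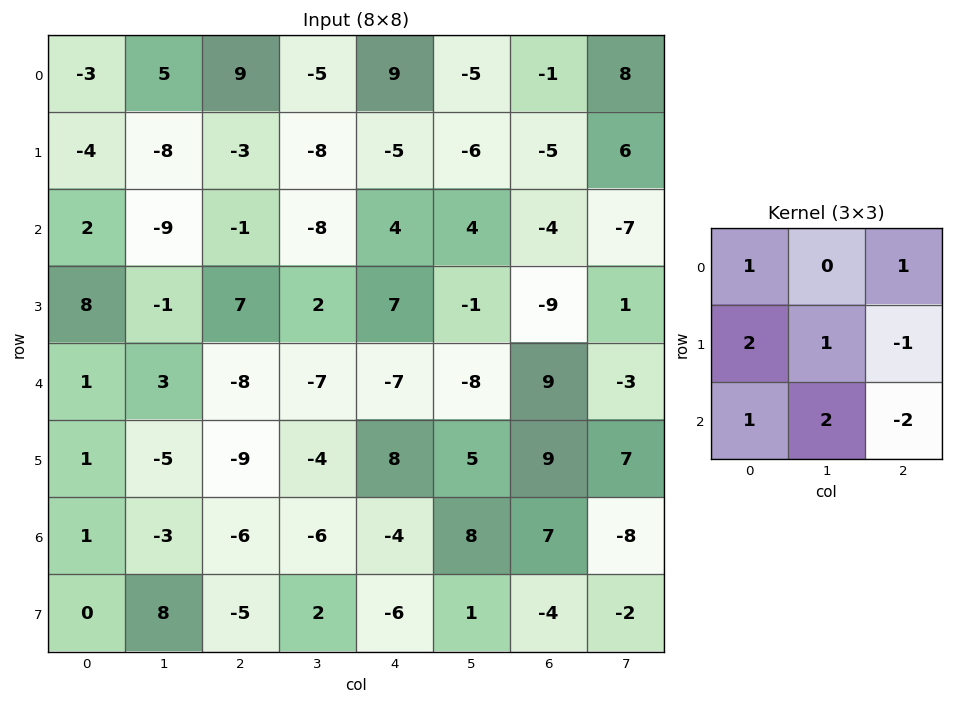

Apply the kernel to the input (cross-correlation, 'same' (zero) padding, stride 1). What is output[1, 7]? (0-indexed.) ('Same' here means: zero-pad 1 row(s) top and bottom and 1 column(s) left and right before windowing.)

The receptive field on the zero-padded input at this output position is [-1 8 0 / -5 6 0 / -4 -7 0]. Elementwise product with the kernel and sum: -1·1 + 0·1 + -5·2 + 6·1 + 0·-1 + -4·1 + -7·2 + 0·-2.

-23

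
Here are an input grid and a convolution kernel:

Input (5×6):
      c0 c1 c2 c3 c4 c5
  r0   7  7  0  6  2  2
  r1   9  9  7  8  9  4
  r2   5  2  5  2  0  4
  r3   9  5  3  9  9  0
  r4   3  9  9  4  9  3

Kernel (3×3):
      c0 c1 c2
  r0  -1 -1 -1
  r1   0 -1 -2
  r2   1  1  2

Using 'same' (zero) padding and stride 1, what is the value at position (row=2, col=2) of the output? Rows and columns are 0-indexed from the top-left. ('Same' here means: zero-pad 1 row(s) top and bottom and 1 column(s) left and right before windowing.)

The receptive field on the zero-padded input at this output position is [9 7 8 / 2 5 2 / 5 3 9]. Elementwise product with the kernel and sum: 9·-1 + 7·-1 + 8·-1 + 5·-1 + 2·-2 + 5·1 + 3·1 + 9·2.

-7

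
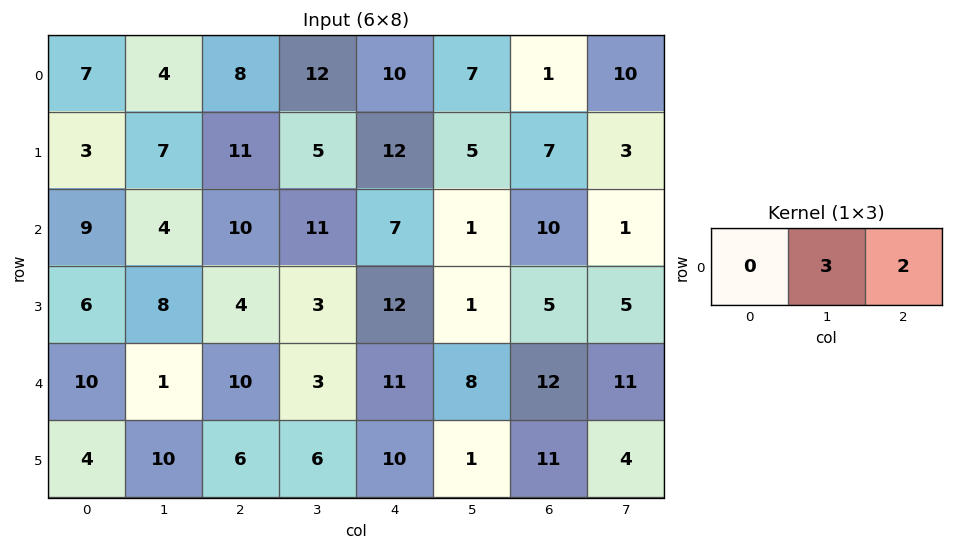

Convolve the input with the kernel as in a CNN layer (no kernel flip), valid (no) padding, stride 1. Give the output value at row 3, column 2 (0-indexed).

The receptive field on the input at this output position is [4 3 12]. Elementwise product with the kernel and sum: 3·3 + 12·2.

33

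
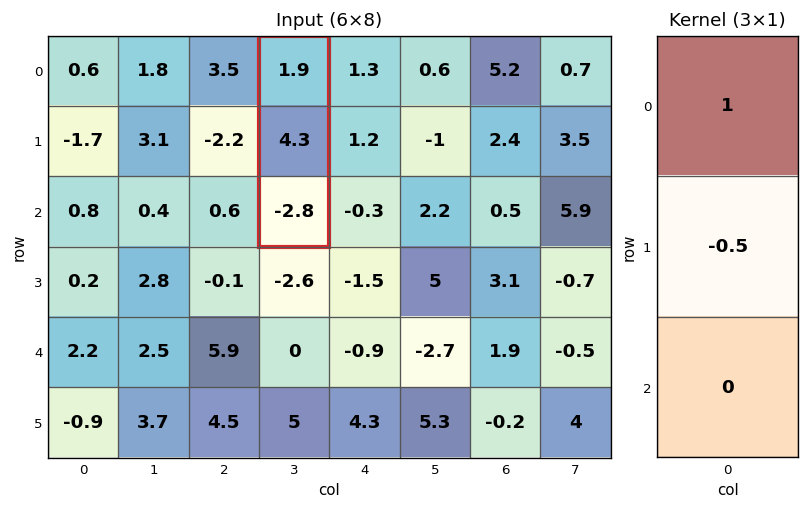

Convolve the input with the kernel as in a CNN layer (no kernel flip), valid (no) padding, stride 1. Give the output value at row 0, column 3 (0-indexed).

-0.25

The receptive field on the input at this output position is [1.9 / 4.3 / -2.8]. Elementwise product with the kernel and sum: 1.9·1 + 4.3·-0.5.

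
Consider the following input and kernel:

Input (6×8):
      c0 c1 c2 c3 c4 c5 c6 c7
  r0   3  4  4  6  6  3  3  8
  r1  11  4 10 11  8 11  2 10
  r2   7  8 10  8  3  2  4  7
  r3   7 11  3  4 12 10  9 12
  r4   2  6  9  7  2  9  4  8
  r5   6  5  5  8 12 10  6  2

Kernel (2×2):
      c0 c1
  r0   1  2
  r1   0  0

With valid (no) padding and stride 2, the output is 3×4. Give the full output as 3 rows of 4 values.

11 16 12 19
23 26 7 18
14 23 20 20

Output[0,0]: The receptive field on the input at this output position is [3 4 / 11 4]. Elementwise product with the kernel and sum: 3·1 + 4·2.
Output[0,1]: The receptive field on the input at this output position is [4 6 / 10 11]. Elementwise product with the kernel and sum: 4·1 + 6·2.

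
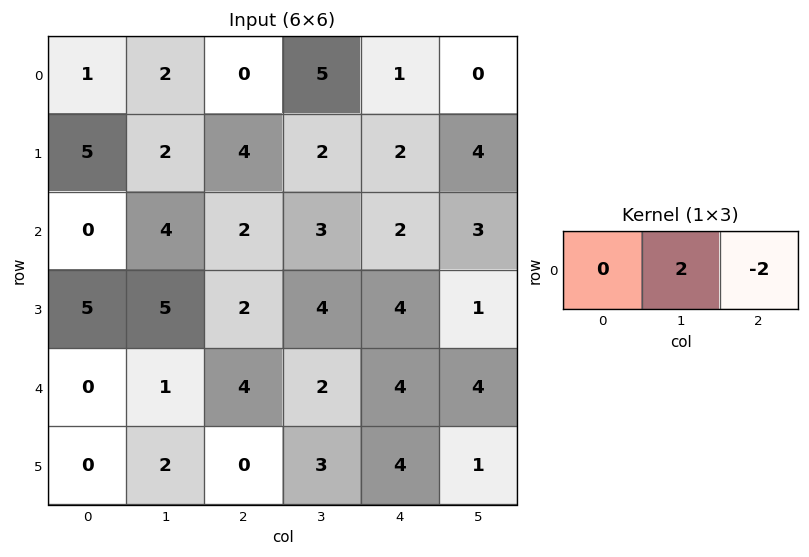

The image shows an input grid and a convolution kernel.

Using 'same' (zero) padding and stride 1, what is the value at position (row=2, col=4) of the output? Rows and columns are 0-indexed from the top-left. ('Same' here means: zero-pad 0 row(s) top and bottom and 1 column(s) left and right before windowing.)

The receptive field on the zero-padded input at this output position is [3 2 3]. Elementwise product with the kernel and sum: 2·2 + 3·-2.

-2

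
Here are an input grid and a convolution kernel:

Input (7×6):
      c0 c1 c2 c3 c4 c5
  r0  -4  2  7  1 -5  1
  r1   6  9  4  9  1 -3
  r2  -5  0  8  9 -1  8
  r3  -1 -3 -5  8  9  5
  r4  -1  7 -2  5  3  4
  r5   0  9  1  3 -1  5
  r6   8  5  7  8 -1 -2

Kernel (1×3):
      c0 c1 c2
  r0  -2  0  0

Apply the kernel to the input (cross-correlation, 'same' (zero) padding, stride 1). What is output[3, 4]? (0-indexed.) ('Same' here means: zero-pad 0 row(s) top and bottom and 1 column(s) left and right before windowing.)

The receptive field on the zero-padded input at this output position is [8 9 5]. Elementwise product with the kernel and sum: 8·-2.

-16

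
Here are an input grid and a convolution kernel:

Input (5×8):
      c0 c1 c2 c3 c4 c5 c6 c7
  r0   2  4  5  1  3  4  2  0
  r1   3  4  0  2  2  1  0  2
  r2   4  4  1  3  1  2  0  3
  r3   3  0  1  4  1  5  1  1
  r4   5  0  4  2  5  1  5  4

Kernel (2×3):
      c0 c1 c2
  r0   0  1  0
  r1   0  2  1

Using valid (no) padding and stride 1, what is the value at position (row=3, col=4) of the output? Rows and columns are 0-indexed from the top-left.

12

The receptive field on the input at this output position is [1 5 1 / 5 1 5]. Elementwise product with the kernel and sum: 5·1 + 1·2 + 5·1.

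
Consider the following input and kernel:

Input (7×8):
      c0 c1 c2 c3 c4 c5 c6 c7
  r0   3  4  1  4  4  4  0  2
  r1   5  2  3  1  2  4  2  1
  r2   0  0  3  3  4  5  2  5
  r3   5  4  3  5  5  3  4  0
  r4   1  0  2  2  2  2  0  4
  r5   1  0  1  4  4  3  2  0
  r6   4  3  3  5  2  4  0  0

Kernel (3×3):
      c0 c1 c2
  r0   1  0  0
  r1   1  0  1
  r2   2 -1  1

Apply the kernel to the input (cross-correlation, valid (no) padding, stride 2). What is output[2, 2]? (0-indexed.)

8

The receptive field on the input at this output position is [2 2 0 / 4 3 2 / 2 4 0]. Elementwise product with the kernel and sum: 2·1 + 4·1 + 2·1 + 2·2 + 4·-1 + 0·1.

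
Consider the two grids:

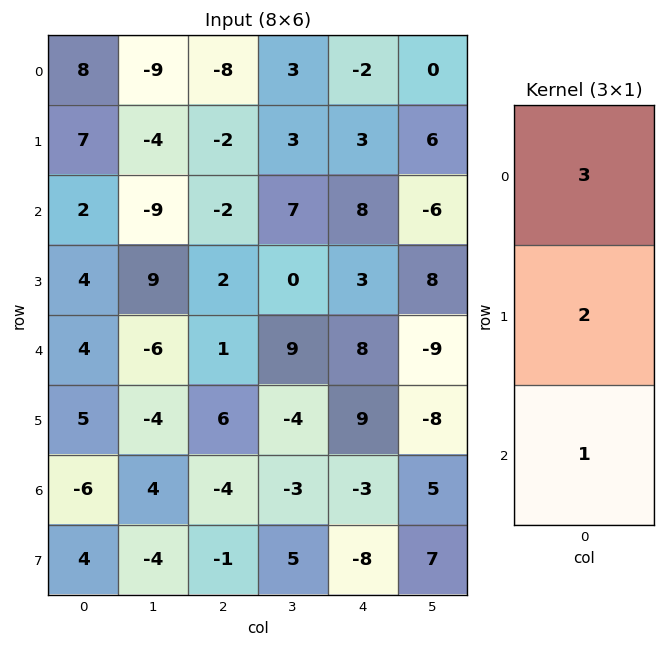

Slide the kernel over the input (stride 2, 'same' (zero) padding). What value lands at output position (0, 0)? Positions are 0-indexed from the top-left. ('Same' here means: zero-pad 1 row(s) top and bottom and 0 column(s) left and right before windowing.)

The receptive field on the zero-padded input at this output position is [0 / 8 / 7]. Elementwise product with the kernel and sum: 0·3 + 8·2 + 7·1.

23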